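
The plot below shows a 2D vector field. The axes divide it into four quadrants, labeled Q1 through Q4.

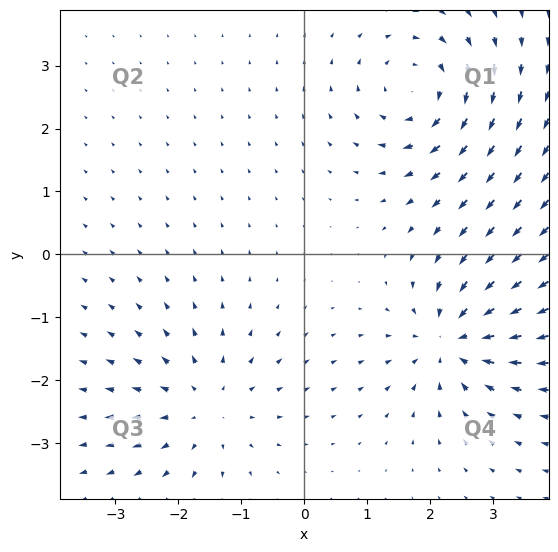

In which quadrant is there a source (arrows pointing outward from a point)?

The source sits at approximately (-1.6, -2.4), which lies in quadrant Q3. The divergence there is about +4, positive as expected for a source.

Q3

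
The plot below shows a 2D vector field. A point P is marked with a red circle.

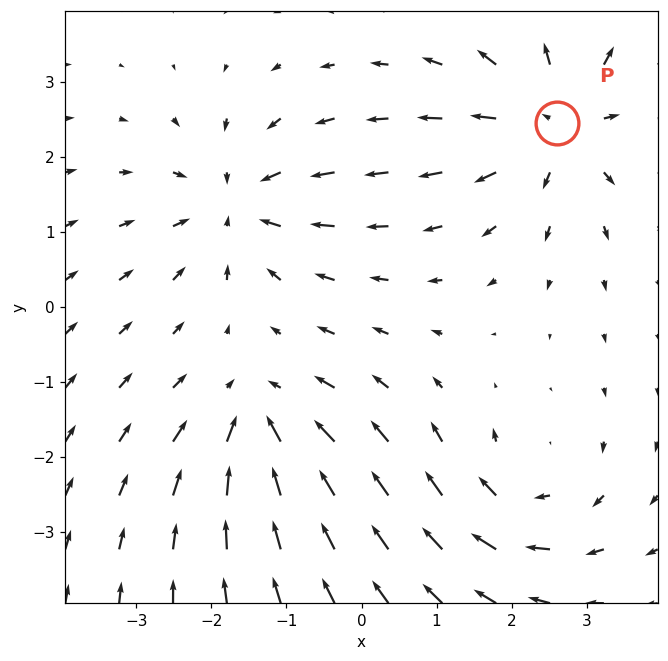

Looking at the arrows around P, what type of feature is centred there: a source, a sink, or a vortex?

source

At P (2.6, 2.4) the arrows spread outward. Divergence about +5, curl ≈0 — positive divergence with near-zero curl is a source.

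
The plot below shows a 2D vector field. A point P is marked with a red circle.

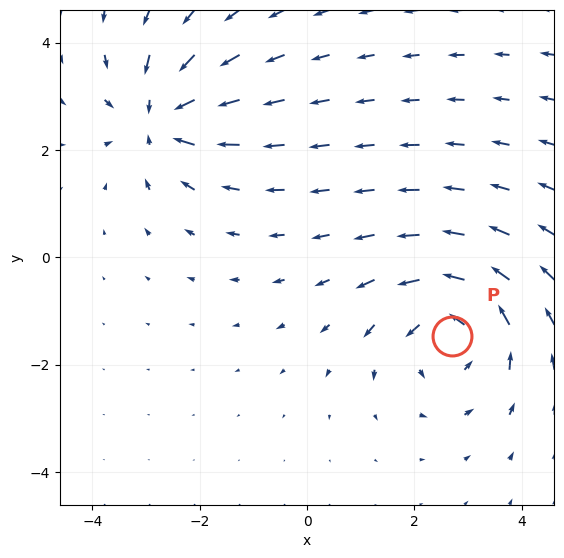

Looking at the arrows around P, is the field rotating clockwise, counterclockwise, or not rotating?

counterclockwise

Near P at (2.7, -1.5) the arrows circulate counterclockwise. The curl (z-component) there is about +4; positive curl means counterclockwise rotation.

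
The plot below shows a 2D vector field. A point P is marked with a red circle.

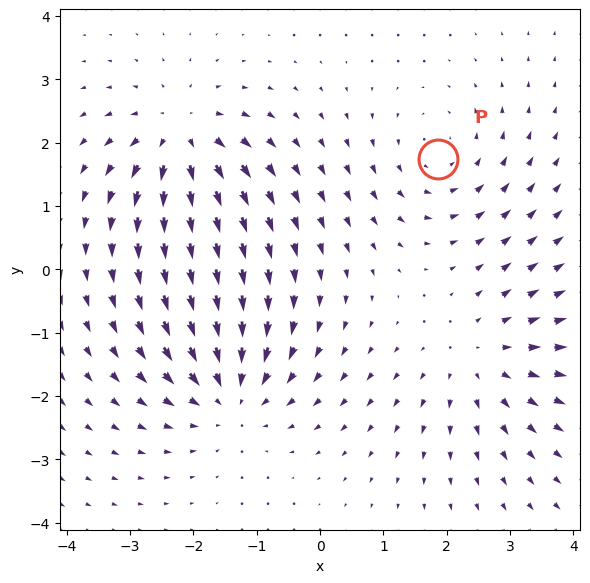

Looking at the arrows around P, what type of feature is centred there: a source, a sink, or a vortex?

vortex

At P (1.9, 1.7) the arrows circulate counterclockwise. Divergence ≈0, curl about +3 — near-zero divergence with nonzero curl is a vortex.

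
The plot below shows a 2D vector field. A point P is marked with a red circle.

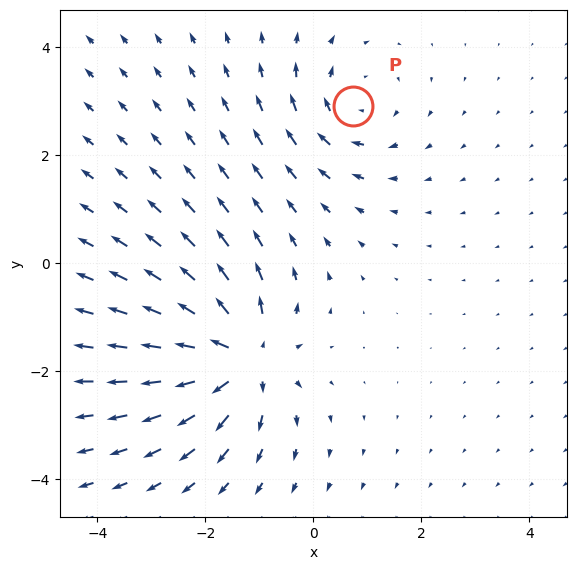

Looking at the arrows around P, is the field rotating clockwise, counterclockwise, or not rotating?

Near P at (0.7, 2.9) the arrows circulate clockwise. The curl (z-component) there is about -3; negative curl means clockwise rotation.

clockwise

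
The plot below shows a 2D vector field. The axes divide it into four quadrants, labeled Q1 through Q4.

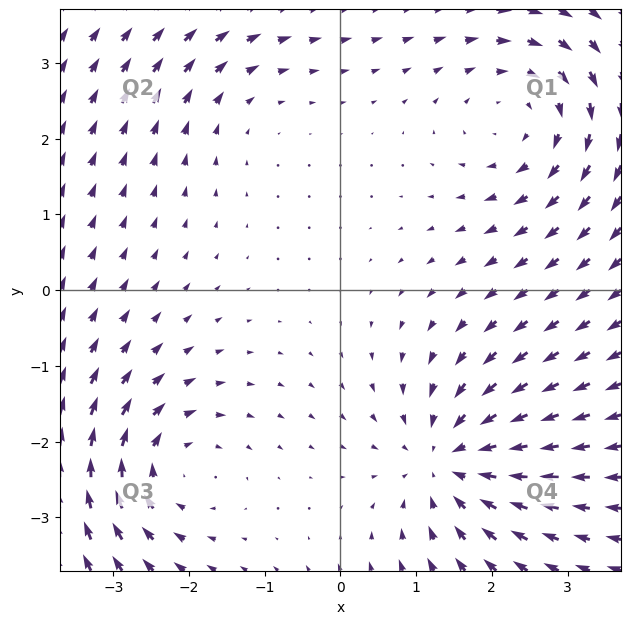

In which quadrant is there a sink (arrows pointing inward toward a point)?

Q4

The sink sits at approximately (1.5, -2.3), which lies in quadrant Q4. The divergence there is about -5, negative as expected for a sink.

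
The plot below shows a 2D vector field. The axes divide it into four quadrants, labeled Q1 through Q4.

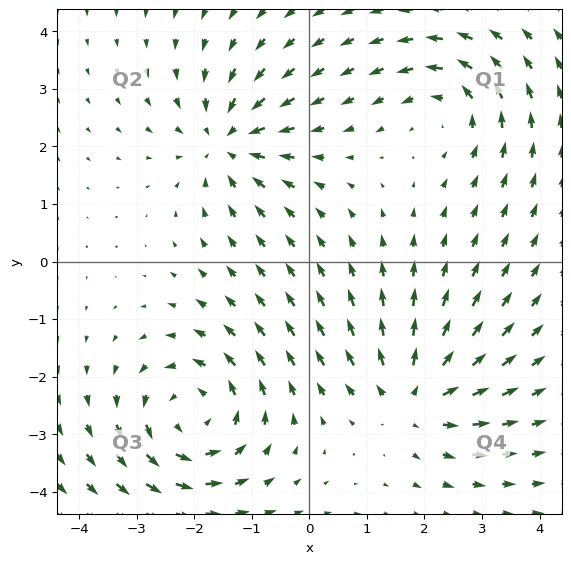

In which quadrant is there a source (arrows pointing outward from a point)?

The source sits at approximately (1.8, -2.3), which lies in quadrant Q4. The divergence there is about +5, positive as expected for a source.

Q4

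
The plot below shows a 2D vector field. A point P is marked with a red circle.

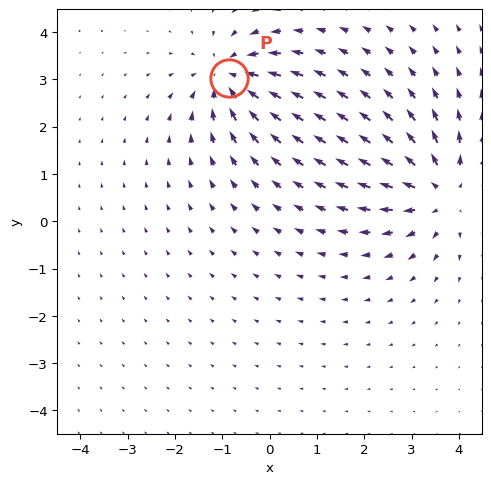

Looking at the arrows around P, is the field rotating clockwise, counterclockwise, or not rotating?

Near P at (-0.9, 3.0) the arrows show no circulation. The curl there is ≈0.

not rotating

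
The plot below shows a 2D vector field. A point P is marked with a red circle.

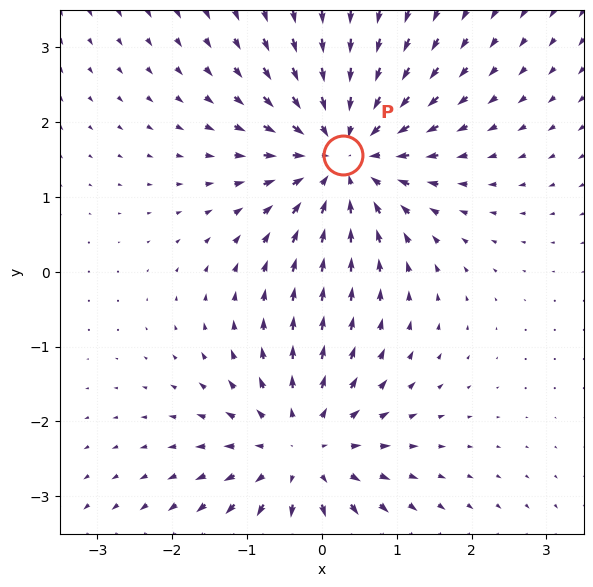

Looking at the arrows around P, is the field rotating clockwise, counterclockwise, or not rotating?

Near P at (0.3, 1.6) the arrows show no circulation. The curl there is ≈0.

not rotating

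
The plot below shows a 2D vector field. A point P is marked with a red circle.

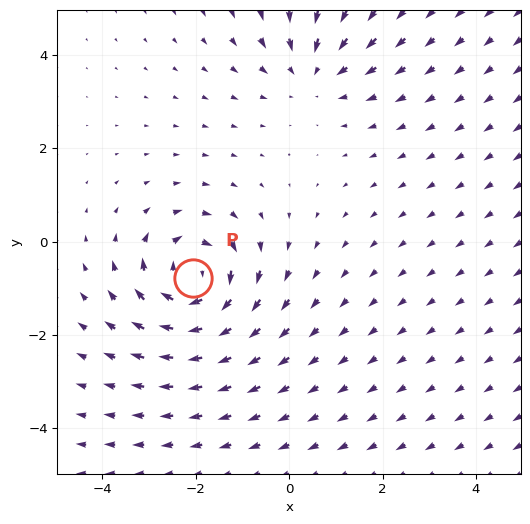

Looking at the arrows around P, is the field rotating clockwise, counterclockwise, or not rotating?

Near P at (-2.1, -0.8) the arrows circulate clockwise. The curl (z-component) there is about -4; negative curl means clockwise rotation.

clockwise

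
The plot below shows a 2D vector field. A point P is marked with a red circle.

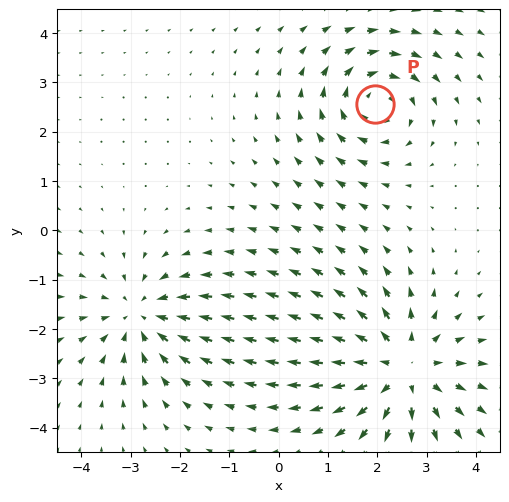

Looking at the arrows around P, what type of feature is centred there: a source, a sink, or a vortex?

vortex

At P (2.0, 2.6) the arrows circulate clockwise. Divergence ≈0, curl about -4 — near-zero divergence with nonzero curl is a vortex.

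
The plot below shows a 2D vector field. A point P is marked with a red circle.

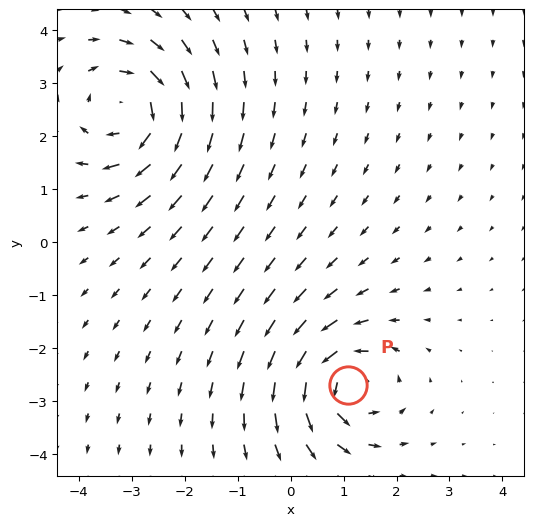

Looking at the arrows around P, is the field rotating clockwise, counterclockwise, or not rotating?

counterclockwise

Near P at (1.1, -2.7) the arrows circulate counterclockwise. The curl (z-component) there is about +6; positive curl means counterclockwise rotation.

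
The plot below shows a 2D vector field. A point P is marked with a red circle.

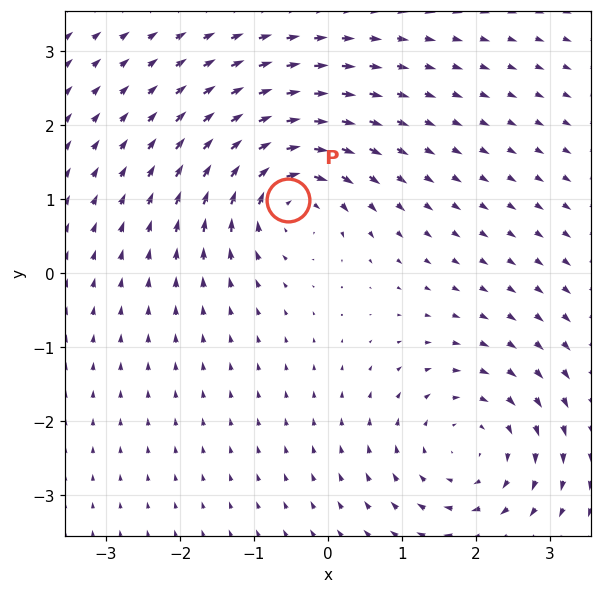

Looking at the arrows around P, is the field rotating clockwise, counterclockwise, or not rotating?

Near P at (-0.5, 1.0) the arrows circulate clockwise. The curl (z-component) there is about -6; negative curl means clockwise rotation.

clockwise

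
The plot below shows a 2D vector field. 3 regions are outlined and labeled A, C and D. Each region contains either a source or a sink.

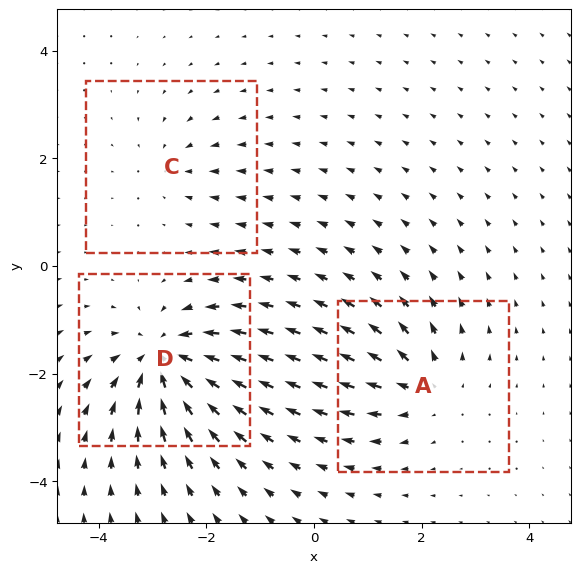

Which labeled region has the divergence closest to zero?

Divergence at each region's feature centre — A: about +4, C: about -2, D: about -6. Region C is closest to zero.

C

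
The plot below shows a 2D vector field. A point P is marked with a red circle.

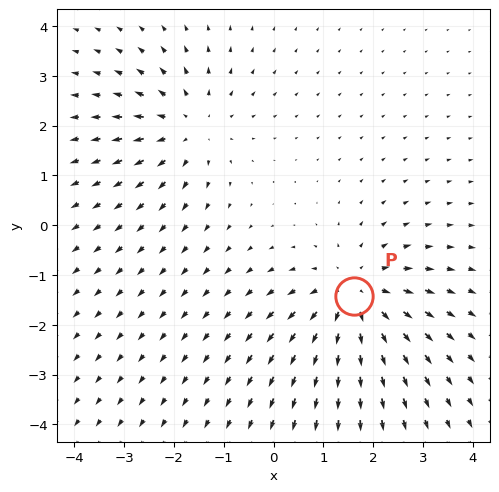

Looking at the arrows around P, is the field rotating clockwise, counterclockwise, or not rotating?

Near P at (1.6, -1.4) the arrows show no circulation. The curl there is ≈0.

not rotating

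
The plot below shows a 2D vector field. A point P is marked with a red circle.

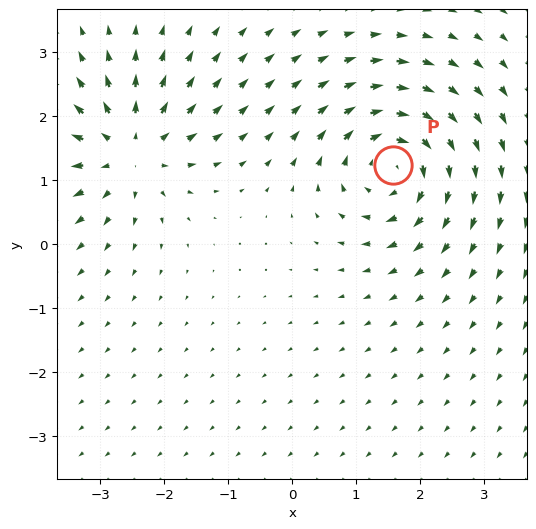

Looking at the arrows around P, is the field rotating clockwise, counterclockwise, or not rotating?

clockwise

Near P at (1.6, 1.2) the arrows circulate clockwise. The curl (z-component) there is about -6; negative curl means clockwise rotation.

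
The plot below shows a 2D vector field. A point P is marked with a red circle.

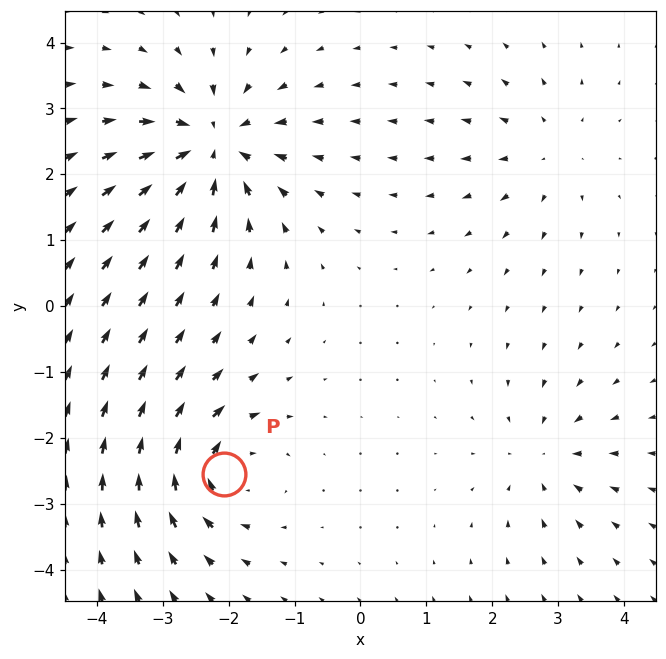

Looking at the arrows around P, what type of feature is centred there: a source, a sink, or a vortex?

At P (-2.1, -2.6) the arrows circulate clockwise. Divergence ≈0, curl about -5 — near-zero divergence with nonzero curl is a vortex.

vortex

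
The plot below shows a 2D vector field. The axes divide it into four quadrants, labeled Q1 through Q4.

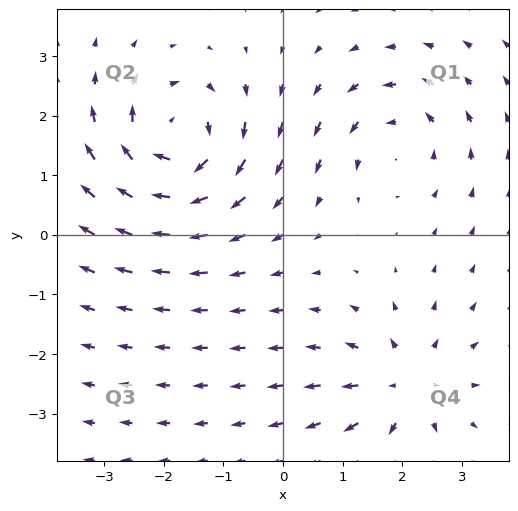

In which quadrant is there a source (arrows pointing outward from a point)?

The source sits at approximately (2.0, -2.5), which lies in quadrant Q4. The divergence there is about +4, positive as expected for a source.

Q4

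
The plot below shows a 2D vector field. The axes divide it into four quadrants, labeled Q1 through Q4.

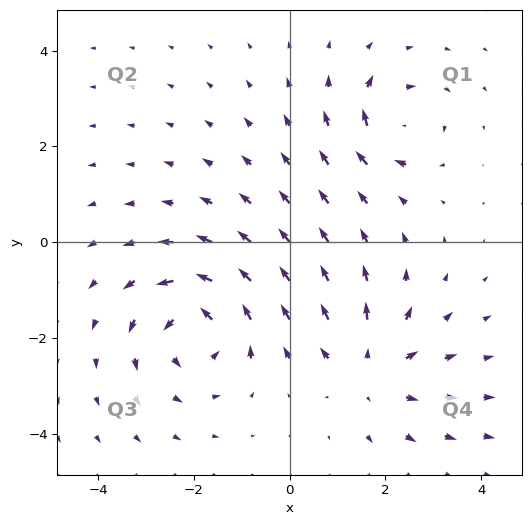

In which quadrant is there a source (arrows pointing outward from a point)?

Q4

The source sits at approximately (1.7, -2.6), which lies in quadrant Q4. The divergence there is about +3, positive as expected for a source.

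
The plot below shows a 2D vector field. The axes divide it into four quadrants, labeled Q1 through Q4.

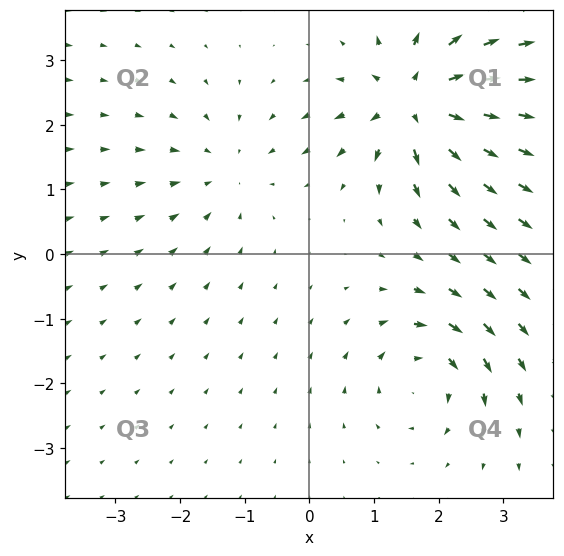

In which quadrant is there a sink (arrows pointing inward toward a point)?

The sink sits at approximately (-1.3, 1.3), which lies in quadrant Q2. The divergence there is about -2, negative as expected for a sink.

Q2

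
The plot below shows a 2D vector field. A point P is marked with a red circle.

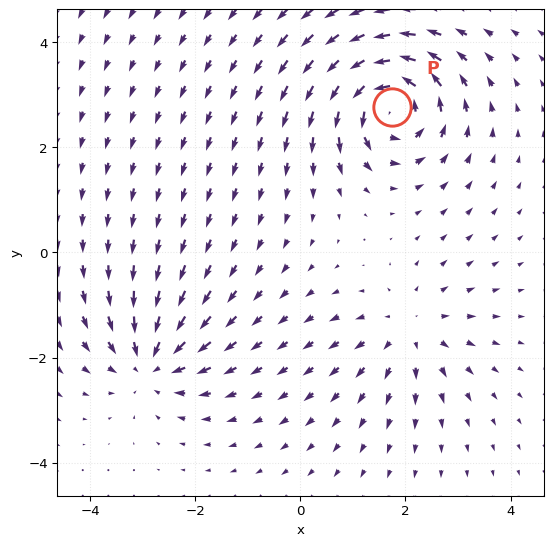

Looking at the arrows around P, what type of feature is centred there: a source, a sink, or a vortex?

At P (1.7, 2.8) the arrows circulate counterclockwise. Divergence ≈0, curl about +6 — near-zero divergence with nonzero curl is a vortex.

vortex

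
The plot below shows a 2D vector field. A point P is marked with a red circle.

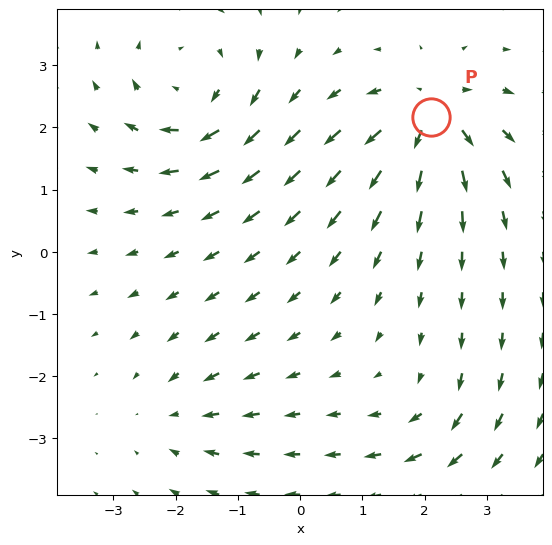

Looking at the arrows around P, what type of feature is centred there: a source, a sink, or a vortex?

At P (2.1, 2.2) the arrows spread outward. Divergence about +7, curl ≈0 — positive divergence with near-zero curl is a source.

source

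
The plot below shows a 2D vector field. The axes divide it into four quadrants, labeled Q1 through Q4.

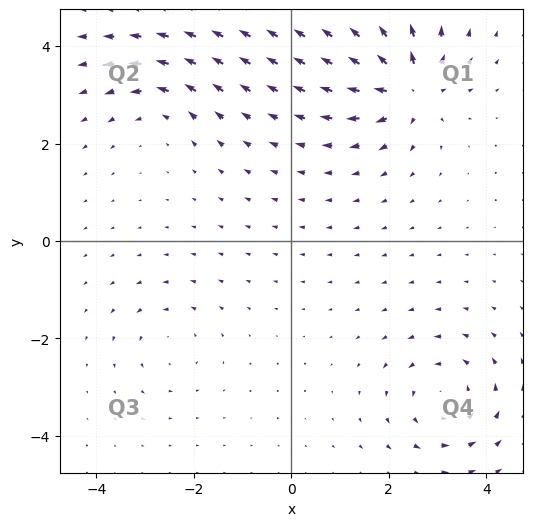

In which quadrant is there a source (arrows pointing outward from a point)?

Q1

The source sits at approximately (2.4, 3.1), which lies in quadrant Q1. The divergence there is about +7, positive as expected for a source.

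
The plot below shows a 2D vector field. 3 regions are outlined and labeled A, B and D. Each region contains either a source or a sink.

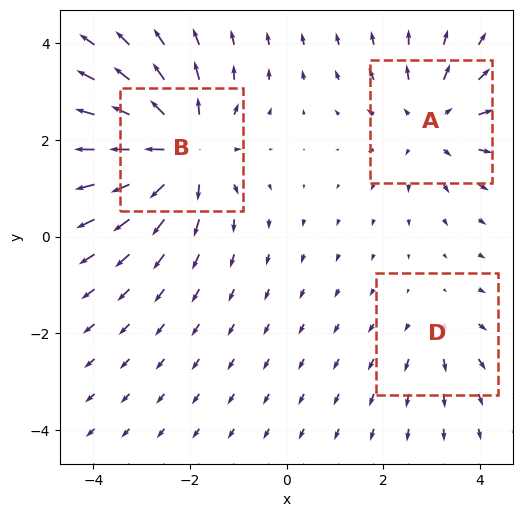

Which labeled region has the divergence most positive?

Divergence at each region's feature centre — A: about +3, B: about +5, D: about +2. Region B is most positive.

B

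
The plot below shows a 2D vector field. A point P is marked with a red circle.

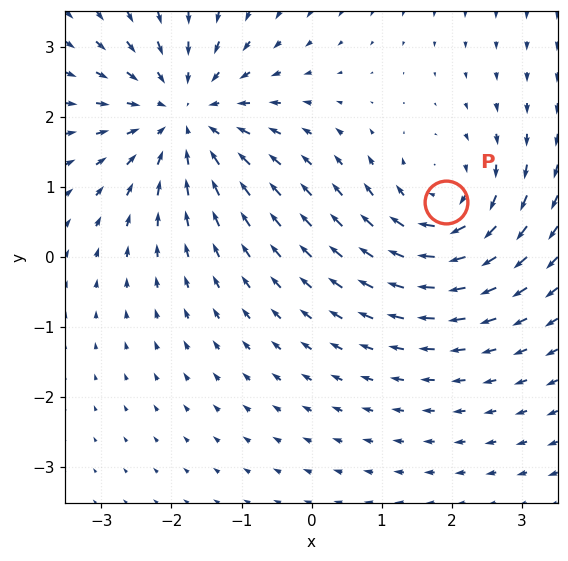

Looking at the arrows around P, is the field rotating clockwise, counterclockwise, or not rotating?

clockwise

Near P at (1.9, 0.8) the arrows circulate clockwise. The curl (z-component) there is about -4; negative curl means clockwise rotation.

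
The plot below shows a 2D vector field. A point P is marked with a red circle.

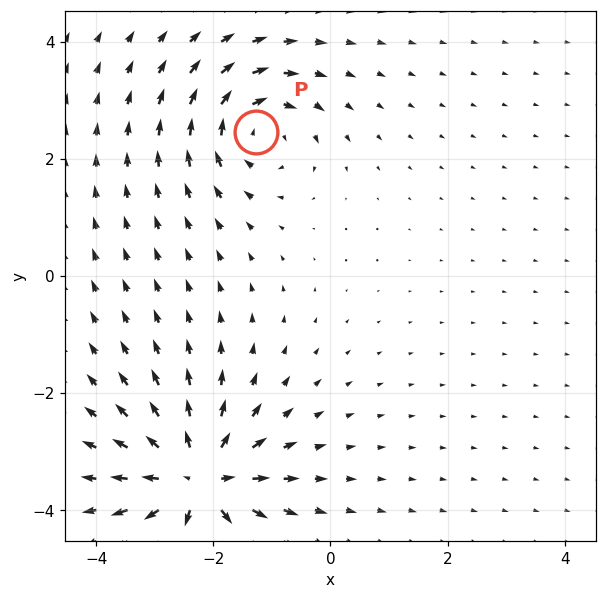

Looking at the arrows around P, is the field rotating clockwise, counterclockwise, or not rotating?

Near P at (-1.3, 2.5) the arrows circulate clockwise. The curl (z-component) there is about -5; negative curl means clockwise rotation.

clockwise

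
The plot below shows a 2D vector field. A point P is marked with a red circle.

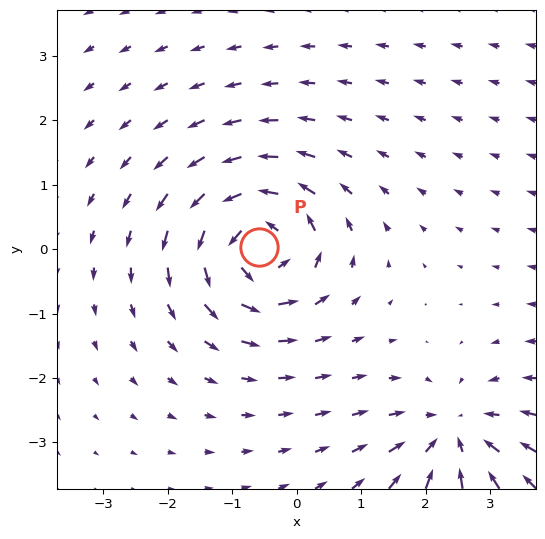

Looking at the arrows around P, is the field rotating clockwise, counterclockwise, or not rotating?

counterclockwise

Near P at (-0.6, 0.0) the arrows circulate counterclockwise. The curl (z-component) there is about +7; positive curl means counterclockwise rotation.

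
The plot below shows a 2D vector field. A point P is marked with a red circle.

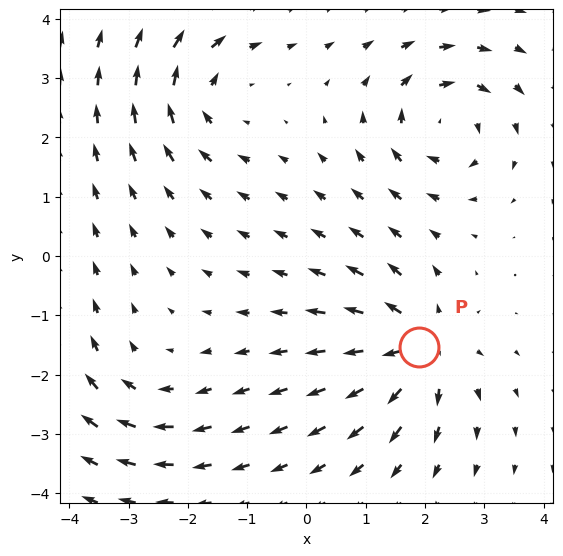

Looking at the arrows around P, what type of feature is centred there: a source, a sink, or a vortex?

At P (1.9, -1.5) the arrows spread outward. Divergence about +6, curl ≈0 — positive divergence with near-zero curl is a source.

source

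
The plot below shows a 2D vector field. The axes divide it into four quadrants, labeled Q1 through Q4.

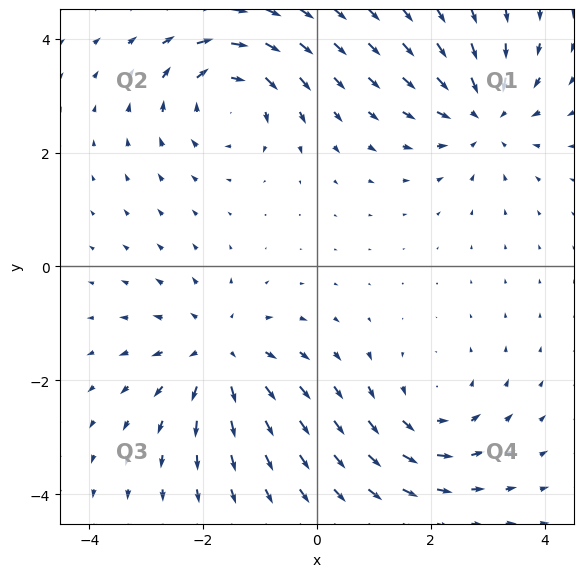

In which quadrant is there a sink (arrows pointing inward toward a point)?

Q1

The sink sits at approximately (2.9, 2.7), which lies in quadrant Q1. The divergence there is about -4, negative as expected for a sink.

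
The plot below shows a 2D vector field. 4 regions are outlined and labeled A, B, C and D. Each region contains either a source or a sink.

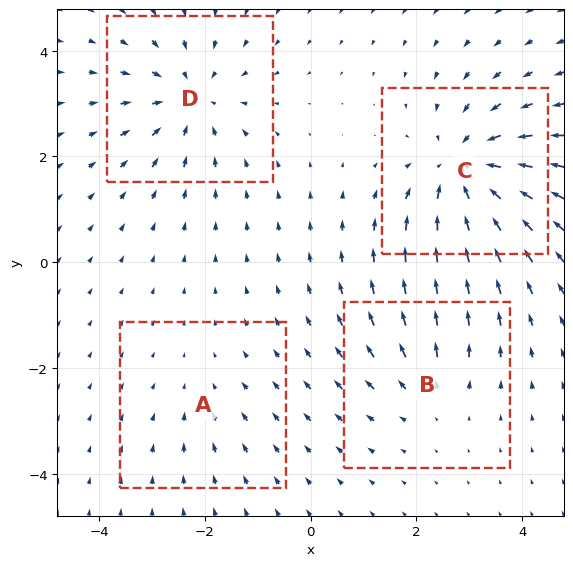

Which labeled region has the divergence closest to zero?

Divergence at each region's feature centre — A: about -2, B: about +3, C: about -6, D: about -5. Region A is closest to zero.

A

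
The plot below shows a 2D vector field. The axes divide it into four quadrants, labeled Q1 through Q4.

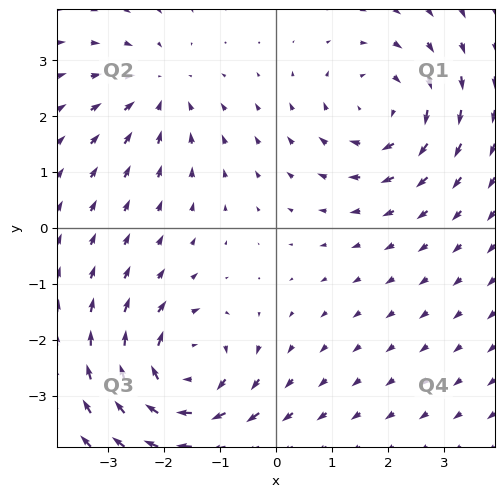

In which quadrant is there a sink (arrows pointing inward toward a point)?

Q2

The sink sits at approximately (-2.1, 2.5), which lies in quadrant Q2. The divergence there is about -3, negative as expected for a sink.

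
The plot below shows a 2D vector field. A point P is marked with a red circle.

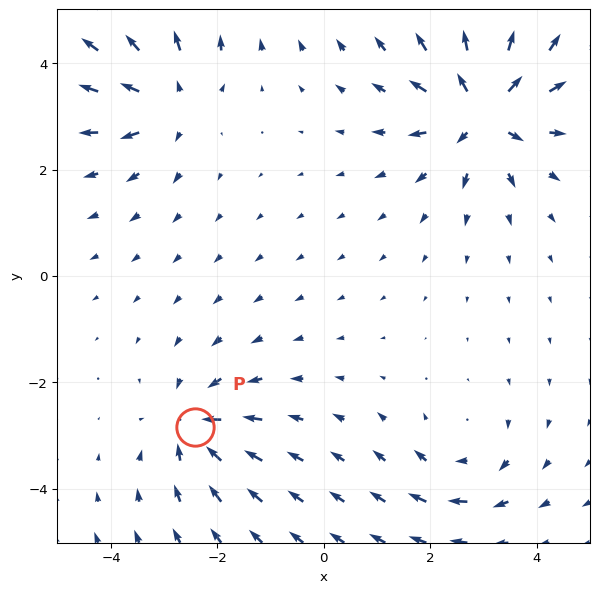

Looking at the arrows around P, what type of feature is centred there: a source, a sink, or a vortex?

sink

At P (-2.4, -2.8) the arrows converge inward. Divergence about -5, curl ≈0 — negative divergence with near-zero curl is a sink.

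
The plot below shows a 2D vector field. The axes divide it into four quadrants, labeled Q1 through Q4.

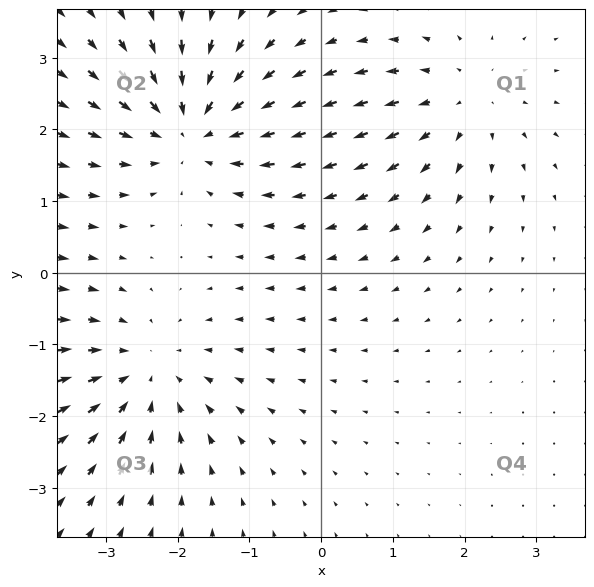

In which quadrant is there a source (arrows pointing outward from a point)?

The source sits at approximately (2.0, 2.4), which lies in quadrant Q1. The divergence there is about +3, positive as expected for a source.

Q1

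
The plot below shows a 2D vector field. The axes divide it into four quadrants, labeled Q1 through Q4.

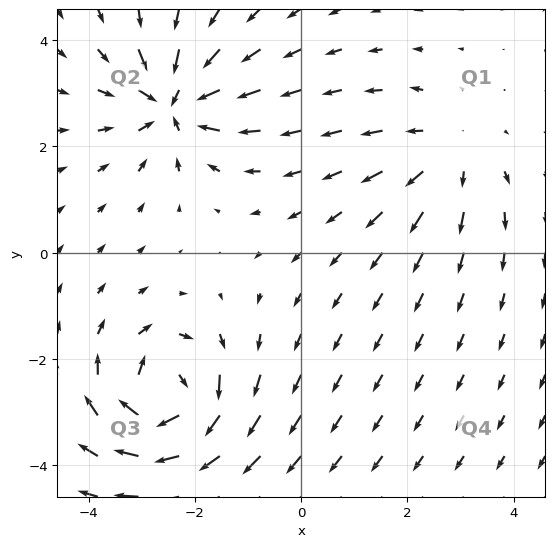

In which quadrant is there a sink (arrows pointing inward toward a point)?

Q2

The sink sits at approximately (-2.4, 2.8), which lies in quadrant Q2. The divergence there is about -6, negative as expected for a sink.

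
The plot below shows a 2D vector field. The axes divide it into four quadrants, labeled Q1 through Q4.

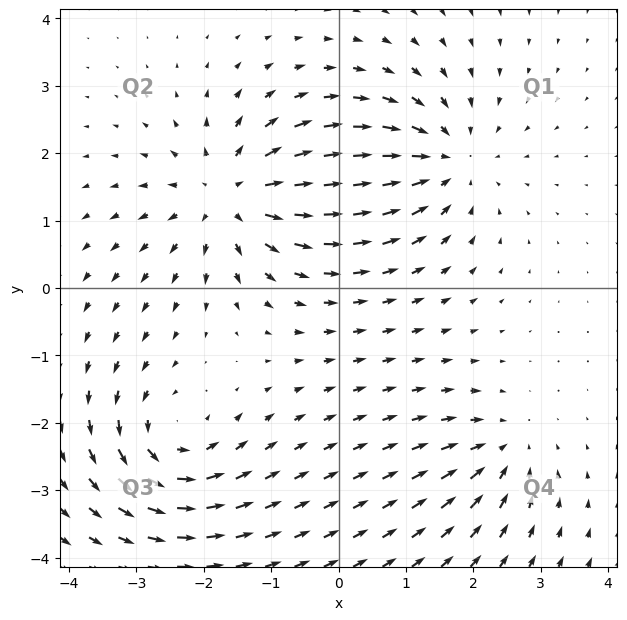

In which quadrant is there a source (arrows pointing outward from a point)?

The source sits at approximately (-1.6, 1.4), which lies in quadrant Q2. The divergence there is about +5, positive as expected for a source.

Q2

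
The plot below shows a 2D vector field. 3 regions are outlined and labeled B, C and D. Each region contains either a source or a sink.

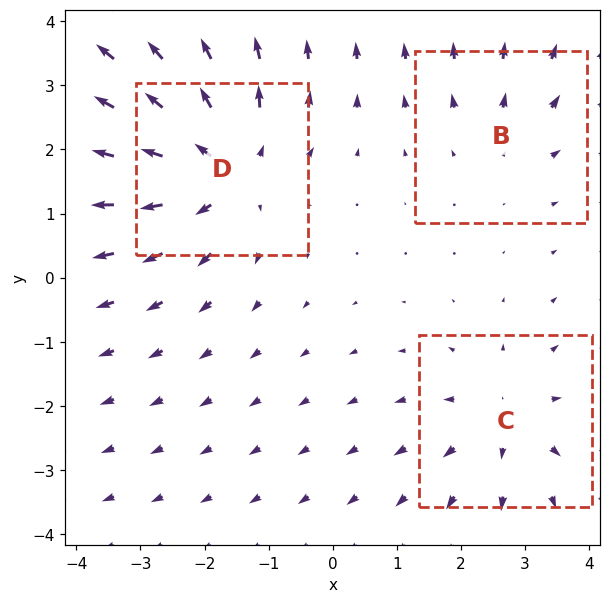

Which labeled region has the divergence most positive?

Divergence at each region's feature centre — B: about +2, C: about +3, D: about +4. Region D is most positive.

D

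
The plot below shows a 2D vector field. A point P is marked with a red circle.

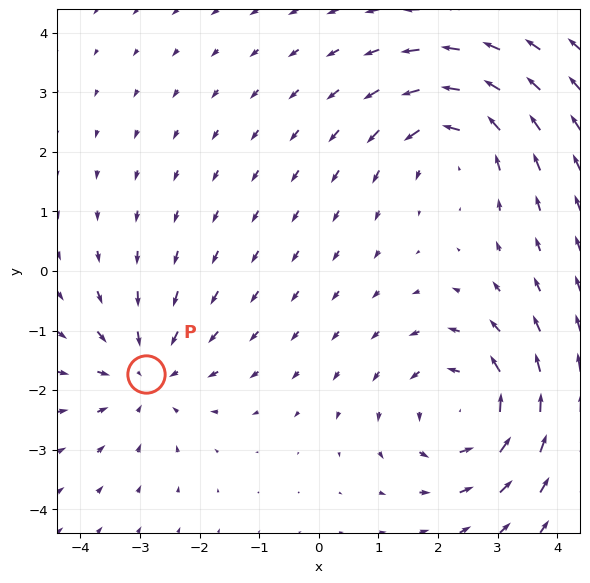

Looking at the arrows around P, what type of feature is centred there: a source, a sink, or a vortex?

At P (-2.9, -1.7) the arrows converge inward. Divergence about -4, curl ≈0 — negative divergence with near-zero curl is a sink.

sink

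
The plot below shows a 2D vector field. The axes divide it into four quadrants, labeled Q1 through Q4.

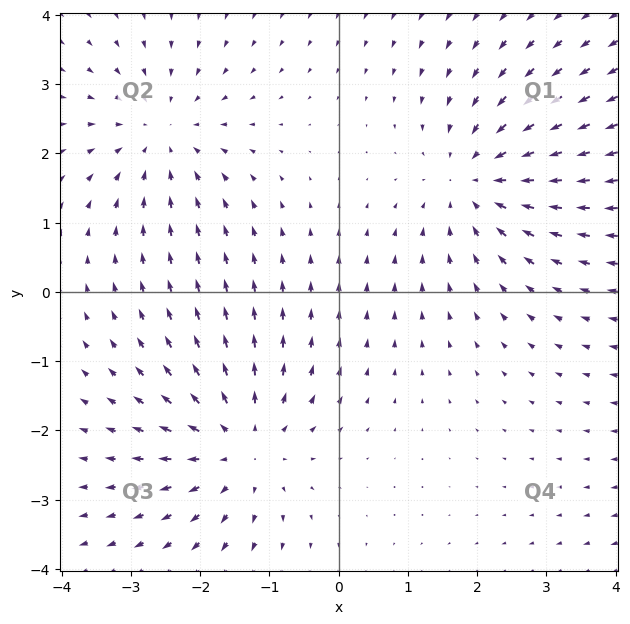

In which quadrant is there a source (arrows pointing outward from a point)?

The source sits at approximately (-1.4, -2.2), which lies in quadrant Q3. The divergence there is about +3, positive as expected for a source.

Q3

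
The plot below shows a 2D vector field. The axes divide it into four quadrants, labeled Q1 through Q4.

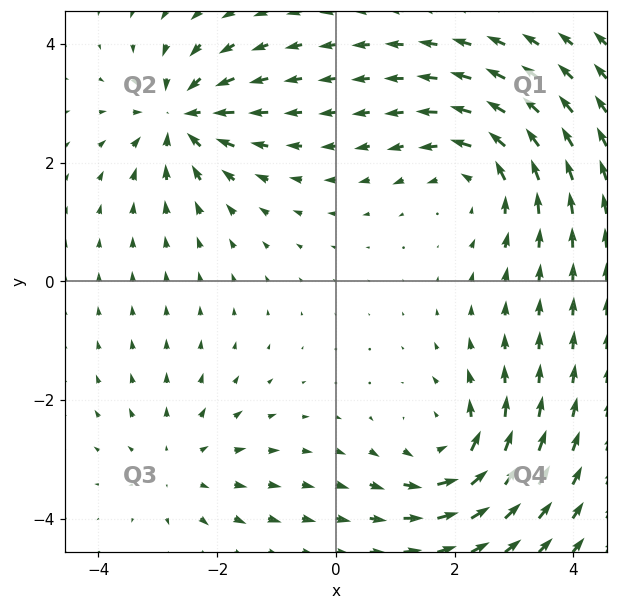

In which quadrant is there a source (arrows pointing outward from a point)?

Q3

The source sits at approximately (-2.6, -3.1), which lies in quadrant Q3. The divergence there is about +3, positive as expected for a source.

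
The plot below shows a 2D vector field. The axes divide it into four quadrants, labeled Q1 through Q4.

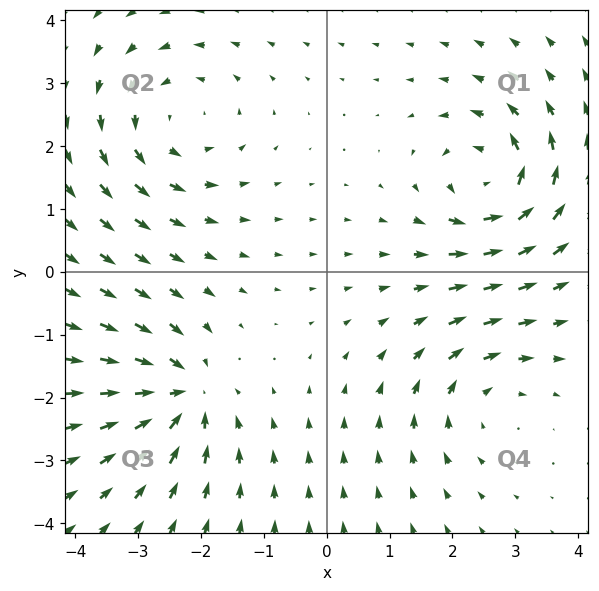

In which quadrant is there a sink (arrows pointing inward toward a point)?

Q3

The sink sits at approximately (-2.3, -2.0), which lies in quadrant Q3. The divergence there is about -5, negative as expected for a sink.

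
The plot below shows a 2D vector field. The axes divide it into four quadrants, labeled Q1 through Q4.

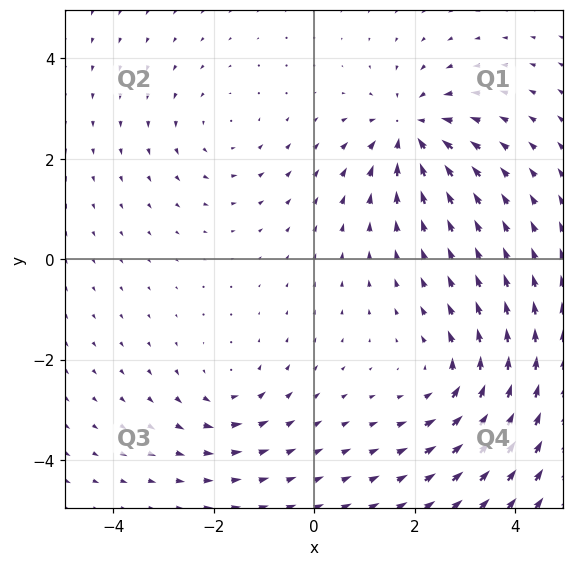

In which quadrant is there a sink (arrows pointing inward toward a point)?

The sink sits at approximately (1.9, 2.6), which lies in quadrant Q1. The divergence there is about -5, negative as expected for a sink.

Q1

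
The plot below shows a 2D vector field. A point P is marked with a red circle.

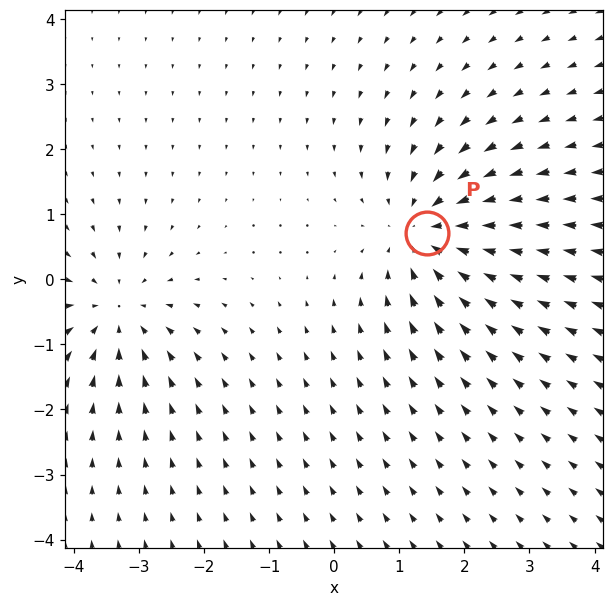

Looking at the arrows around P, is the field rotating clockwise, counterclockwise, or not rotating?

not rotating

Near P at (1.4, 0.7) the arrows show no circulation. The curl there is ≈0.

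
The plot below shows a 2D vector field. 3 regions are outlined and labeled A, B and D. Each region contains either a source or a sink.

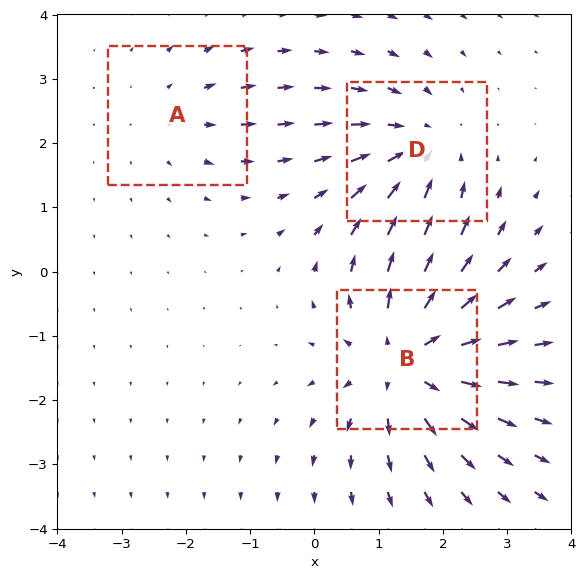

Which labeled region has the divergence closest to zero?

Divergence at each region's feature centre — A: about +2, B: about +5, D: about -3. Region A is closest to zero.

A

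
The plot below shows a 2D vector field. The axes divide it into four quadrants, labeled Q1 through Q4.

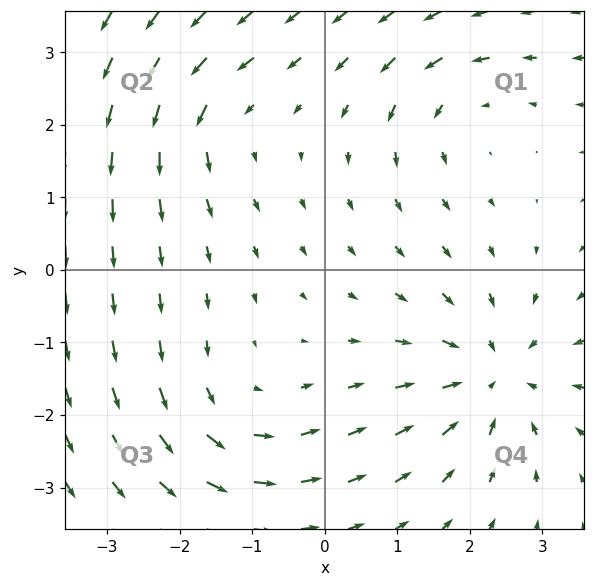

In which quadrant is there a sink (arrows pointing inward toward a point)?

Q4

The sink sits at approximately (2.3, -1.5), which lies in quadrant Q4. The divergence there is about -5, negative as expected for a sink.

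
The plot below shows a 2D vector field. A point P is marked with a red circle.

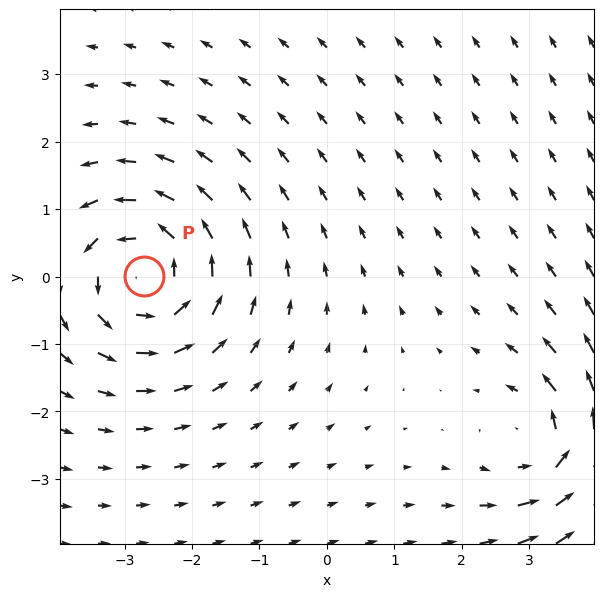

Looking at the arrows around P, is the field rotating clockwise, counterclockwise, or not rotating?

Near P at (-2.7, 0.0) the arrows circulate counterclockwise. The curl (z-component) there is about +5; positive curl means counterclockwise rotation.

counterclockwise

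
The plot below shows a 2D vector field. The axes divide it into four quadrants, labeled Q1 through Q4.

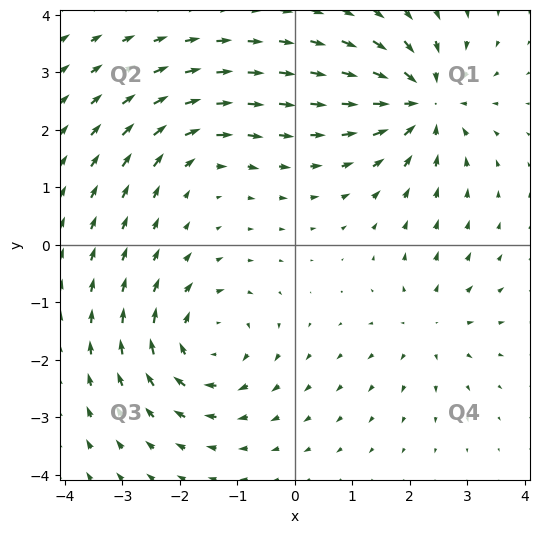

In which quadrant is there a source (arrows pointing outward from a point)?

Q4

The source sits at approximately (2.3, -1.4), which lies in quadrant Q4. The divergence there is about +3, positive as expected for a source.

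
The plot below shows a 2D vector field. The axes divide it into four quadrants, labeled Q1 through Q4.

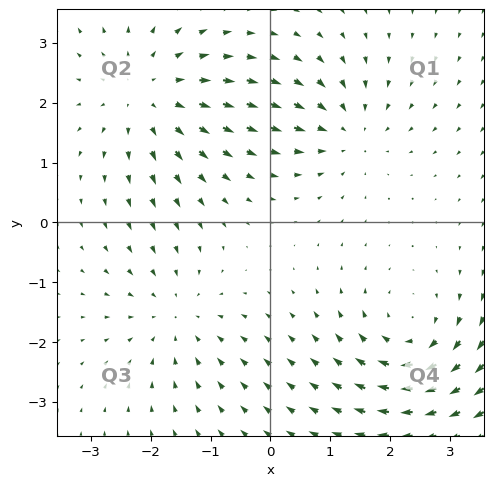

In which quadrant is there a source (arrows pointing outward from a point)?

Q2

The source sits at approximately (-2.0, 2.1), which lies in quadrant Q2. The divergence there is about +4, positive as expected for a source.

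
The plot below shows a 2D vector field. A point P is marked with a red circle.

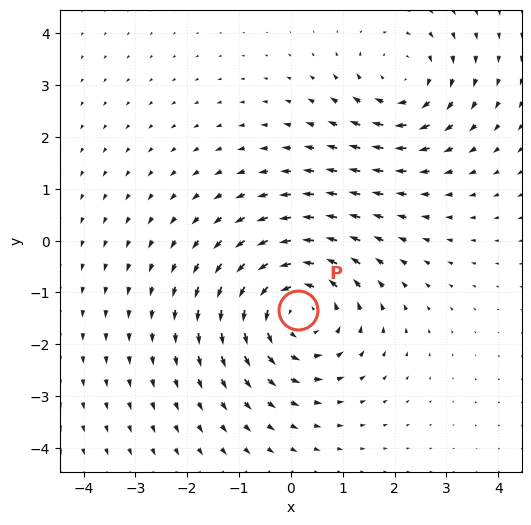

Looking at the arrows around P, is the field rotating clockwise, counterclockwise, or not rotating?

Near P at (0.1, -1.3) the arrows circulate counterclockwise. The curl (z-component) there is about +4; positive curl means counterclockwise rotation.

counterclockwise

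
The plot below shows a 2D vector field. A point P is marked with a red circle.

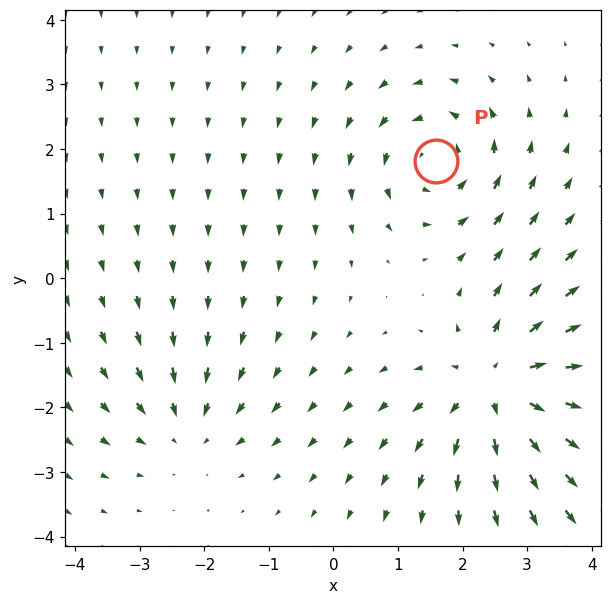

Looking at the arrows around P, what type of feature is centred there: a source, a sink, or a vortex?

At P (1.6, 1.8) the arrows circulate counterclockwise. Divergence ≈0, curl about +4 — near-zero divergence with nonzero curl is a vortex.

vortex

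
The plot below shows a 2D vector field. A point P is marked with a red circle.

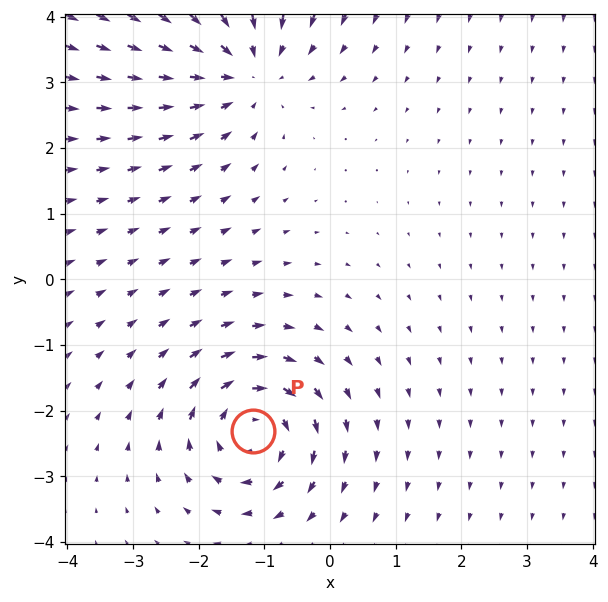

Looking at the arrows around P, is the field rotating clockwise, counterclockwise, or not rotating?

Near P at (-1.2, -2.3) the arrows circulate clockwise. The curl (z-component) there is about -6; negative curl means clockwise rotation.

clockwise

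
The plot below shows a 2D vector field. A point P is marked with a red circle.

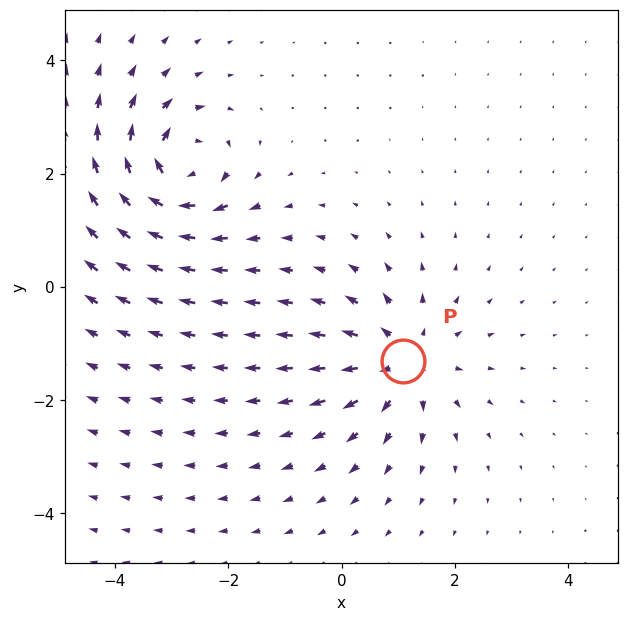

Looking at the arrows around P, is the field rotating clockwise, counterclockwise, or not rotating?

not rotating

Near P at (1.1, -1.3) the arrows show no circulation. The curl there is ≈0.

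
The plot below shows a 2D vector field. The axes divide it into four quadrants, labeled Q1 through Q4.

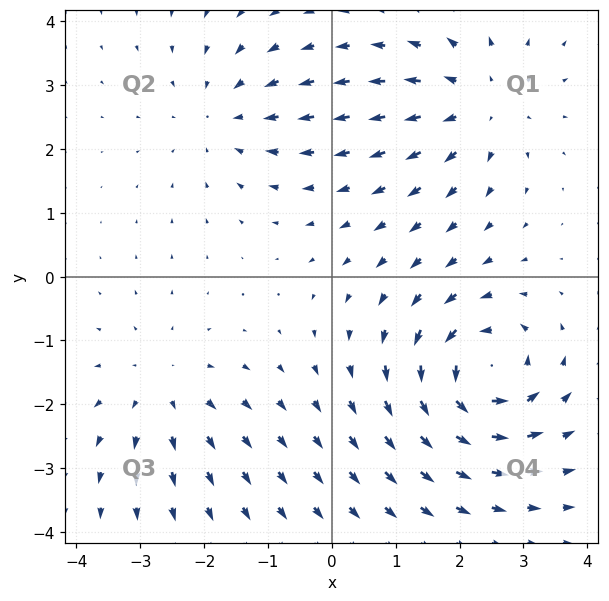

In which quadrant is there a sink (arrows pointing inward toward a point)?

The sink sits at approximately (-1.7, 2.5), which lies in quadrant Q2. The divergence there is about -3, negative as expected for a sink.

Q2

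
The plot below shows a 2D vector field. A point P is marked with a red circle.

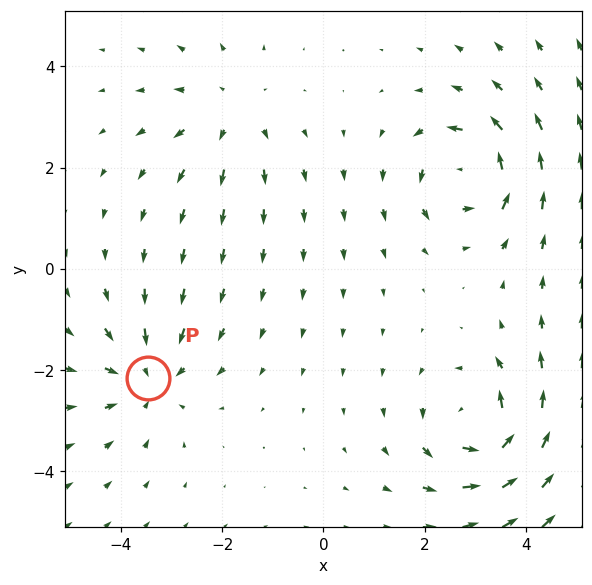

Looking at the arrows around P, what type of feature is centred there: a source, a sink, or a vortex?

At P (-3.5, -2.2) the arrows converge inward. Divergence about -3, curl ≈0 — negative divergence with near-zero curl is a sink.

sink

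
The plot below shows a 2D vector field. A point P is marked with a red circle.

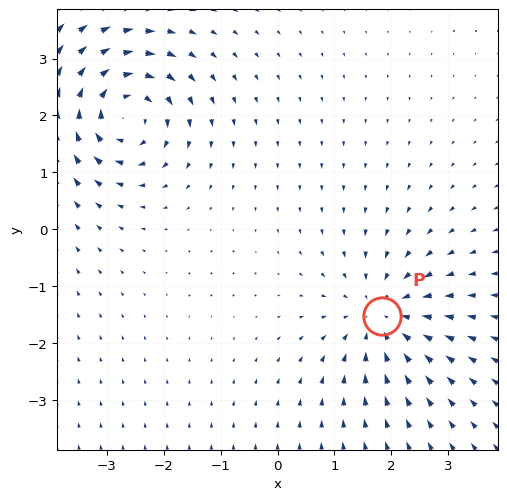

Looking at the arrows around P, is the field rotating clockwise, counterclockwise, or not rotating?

Near P at (1.8, -1.5) the arrows show no circulation. The curl there is ≈0.

not rotating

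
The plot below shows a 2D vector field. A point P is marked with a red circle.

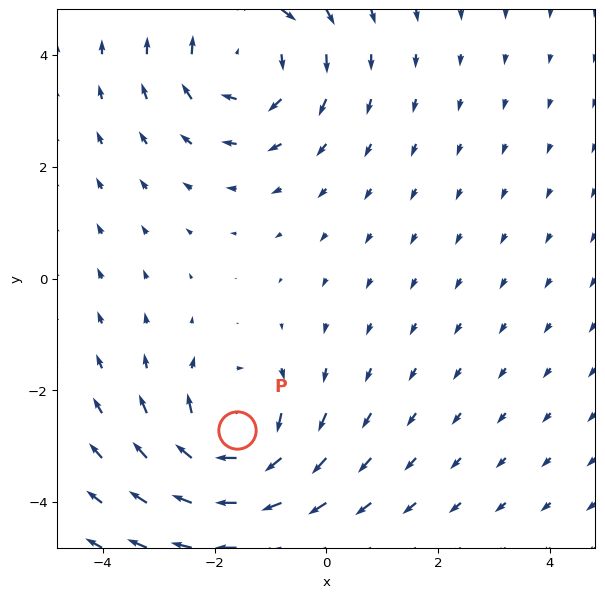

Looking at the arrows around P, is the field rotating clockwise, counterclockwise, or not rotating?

clockwise

Near P at (-1.6, -2.7) the arrows circulate clockwise. The curl (z-component) there is about -5; negative curl means clockwise rotation.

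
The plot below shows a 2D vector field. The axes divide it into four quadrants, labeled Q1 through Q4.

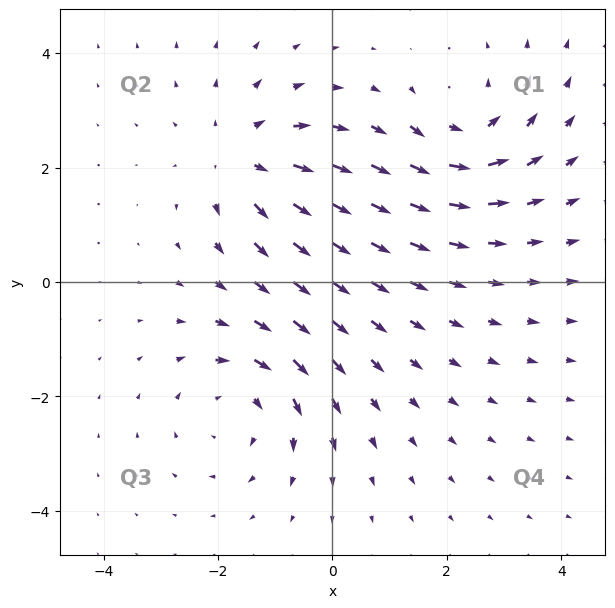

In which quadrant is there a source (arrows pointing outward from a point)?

The source sits at approximately (-1.6, 2.2), which lies in quadrant Q2. The divergence there is about +3, positive as expected for a source.

Q2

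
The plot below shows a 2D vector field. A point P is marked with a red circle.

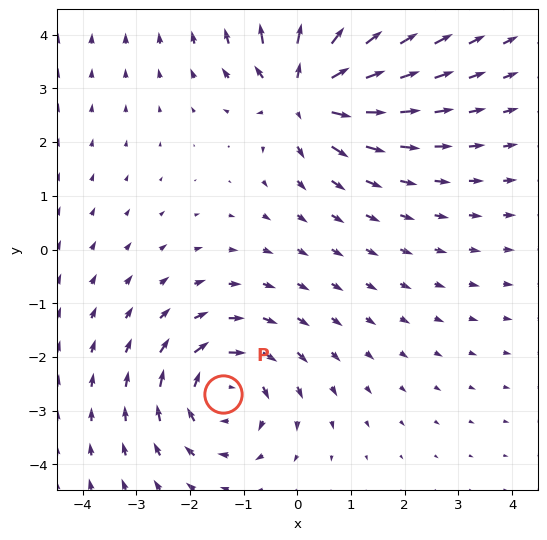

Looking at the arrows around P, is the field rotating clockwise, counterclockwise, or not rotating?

Near P at (-1.4, -2.7) the arrows circulate clockwise. The curl (z-component) there is about -3; negative curl means clockwise rotation.

clockwise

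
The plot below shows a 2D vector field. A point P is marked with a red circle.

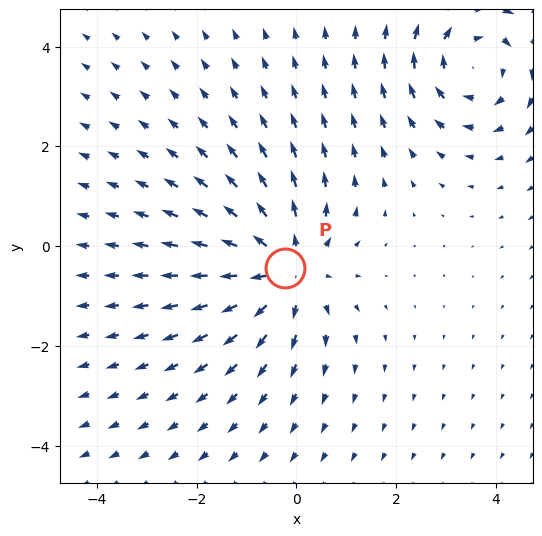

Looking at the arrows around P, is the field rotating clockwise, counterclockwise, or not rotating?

Near P at (-0.2, -0.4) the arrows show no circulation. The curl there is ≈0.

not rotating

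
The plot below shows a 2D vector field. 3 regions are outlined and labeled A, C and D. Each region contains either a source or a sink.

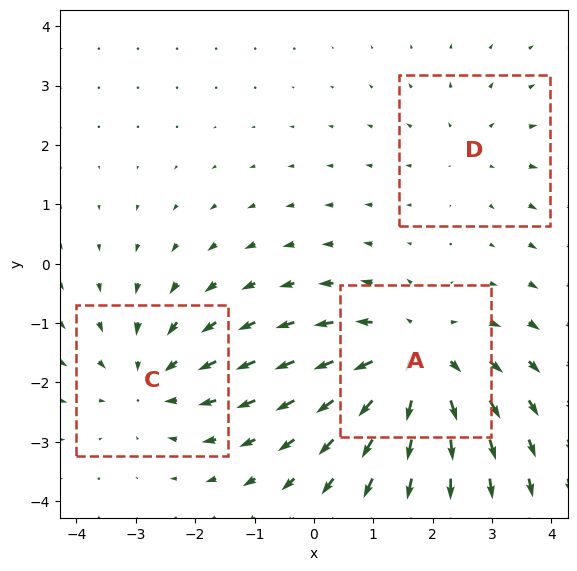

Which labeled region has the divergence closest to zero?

Divergence at each region's feature centre — A: about +4, C: about -3, D: about +2. Region D is closest to zero.

D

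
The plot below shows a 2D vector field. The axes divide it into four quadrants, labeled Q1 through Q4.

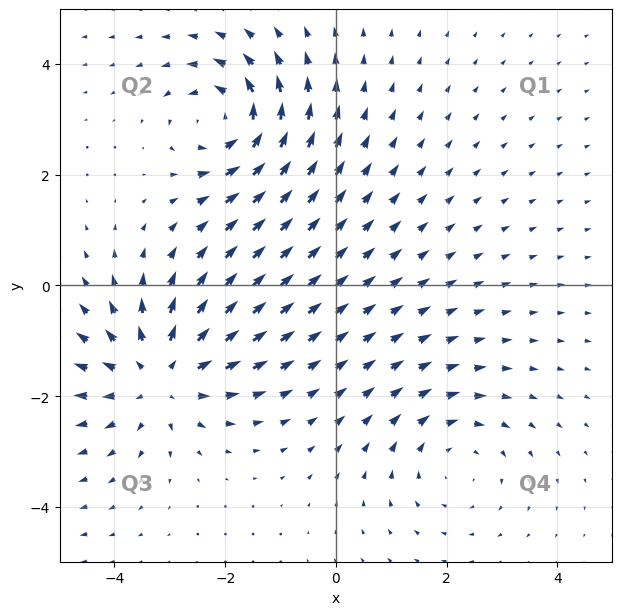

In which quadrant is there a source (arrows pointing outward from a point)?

The source sits at approximately (-3.2, -1.6), which lies in quadrant Q3. The divergence there is about +5, positive as expected for a source.

Q3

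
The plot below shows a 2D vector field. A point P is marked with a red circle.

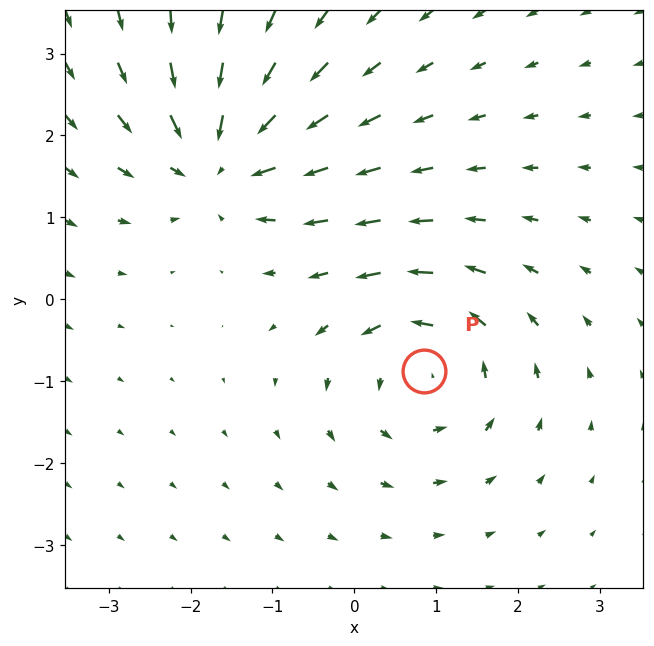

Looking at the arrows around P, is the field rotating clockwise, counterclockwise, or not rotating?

Near P at (0.8, -0.9) the arrows circulate counterclockwise. The curl (z-component) there is about +5; positive curl means counterclockwise rotation.

counterclockwise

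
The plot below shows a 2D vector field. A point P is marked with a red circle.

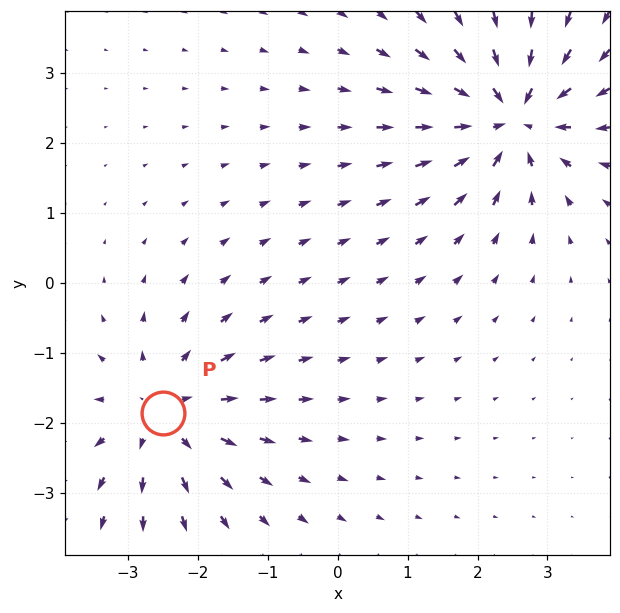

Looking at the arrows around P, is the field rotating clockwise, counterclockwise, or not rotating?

Near P at (-2.5, -1.9) the arrows show no circulation. The curl there is ≈0.

not rotating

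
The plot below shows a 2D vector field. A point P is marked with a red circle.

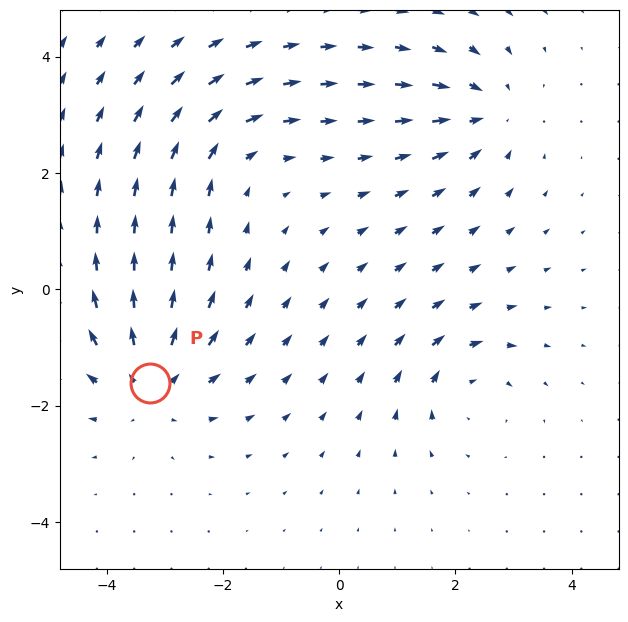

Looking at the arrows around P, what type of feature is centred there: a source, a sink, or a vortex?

source

At P (-3.3, -1.6) the arrows spread outward. Divergence about +5, curl ≈0 — positive divergence with near-zero curl is a source.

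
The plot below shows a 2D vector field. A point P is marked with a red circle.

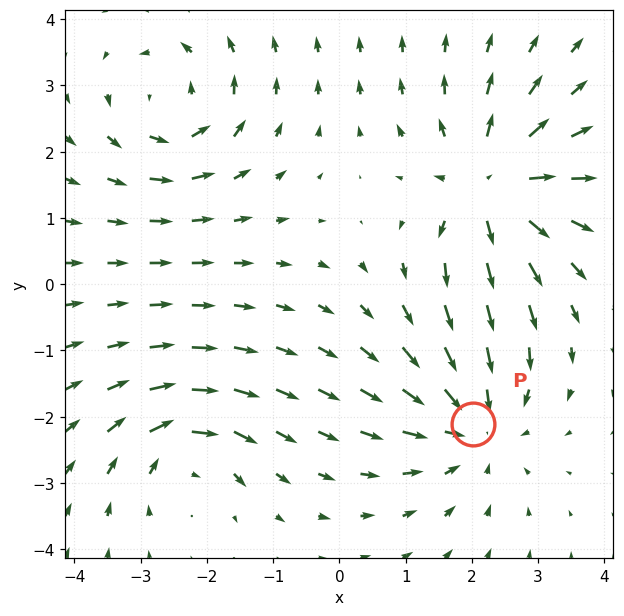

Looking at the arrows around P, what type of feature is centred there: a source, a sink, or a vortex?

sink

At P (2.0, -2.1) the arrows converge inward. Divergence about -4, curl ≈0 — negative divergence with near-zero curl is a sink.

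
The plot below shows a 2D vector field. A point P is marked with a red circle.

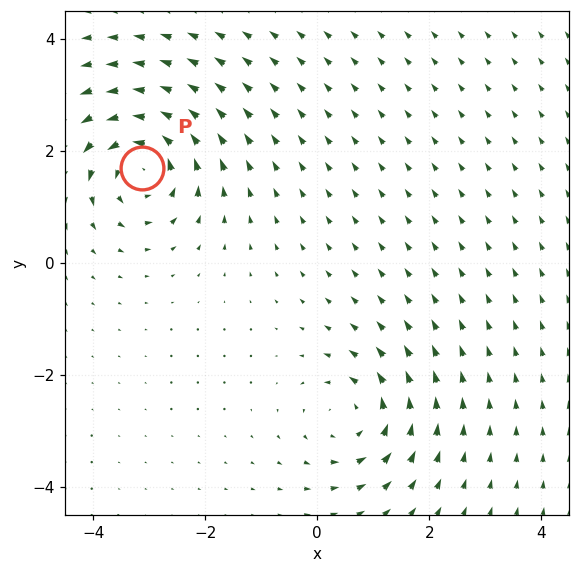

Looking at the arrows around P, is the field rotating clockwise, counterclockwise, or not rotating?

Near P at (-3.1, 1.7) the arrows circulate counterclockwise. The curl (z-component) there is about +5; positive curl means counterclockwise rotation.

counterclockwise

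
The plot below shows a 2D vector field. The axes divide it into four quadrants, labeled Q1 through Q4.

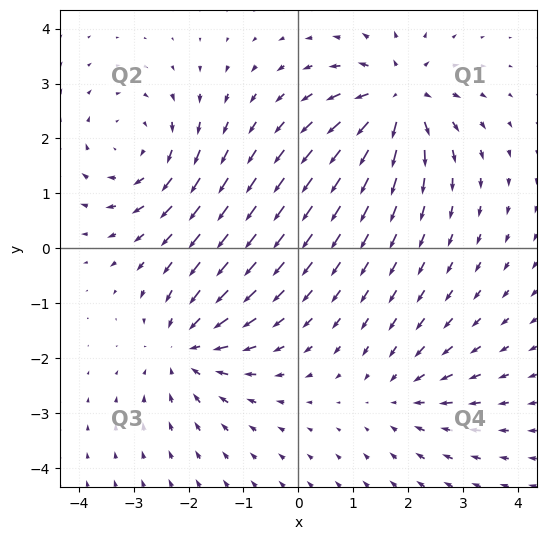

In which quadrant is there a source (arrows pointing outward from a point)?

The source sits at approximately (1.8, 2.7), which lies in quadrant Q1. The divergence there is about +7, positive as expected for a source.

Q1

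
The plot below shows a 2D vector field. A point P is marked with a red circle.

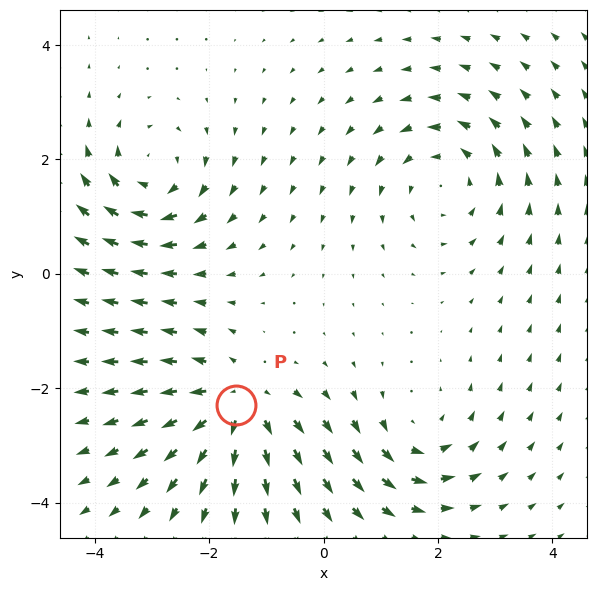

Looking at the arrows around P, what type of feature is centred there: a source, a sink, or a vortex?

source

At P (-1.5, -2.3) the arrows spread outward. Divergence about +5, curl ≈0 — positive divergence with near-zero curl is a source.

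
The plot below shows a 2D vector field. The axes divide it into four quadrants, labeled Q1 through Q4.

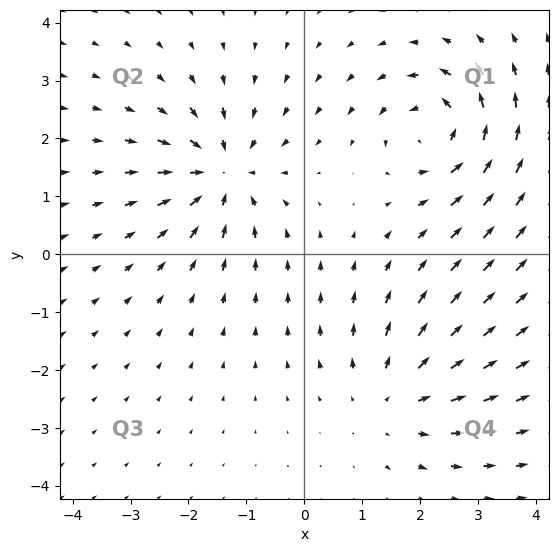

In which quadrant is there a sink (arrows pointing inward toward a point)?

The sink sits at approximately (-1.4, 1.4), which lies in quadrant Q2. The divergence there is about -4, negative as expected for a sink.

Q2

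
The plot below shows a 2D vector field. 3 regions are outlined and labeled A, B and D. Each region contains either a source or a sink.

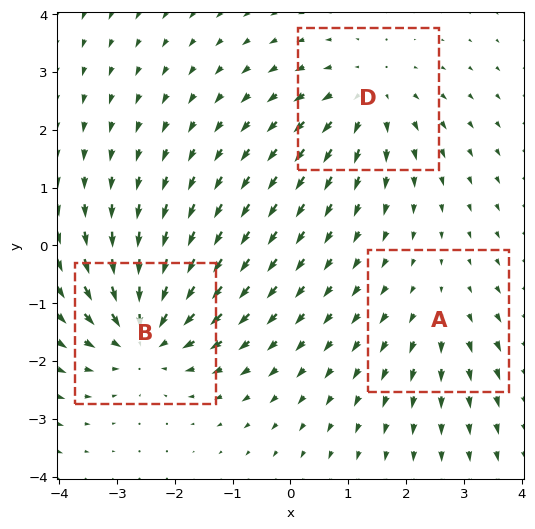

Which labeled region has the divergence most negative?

Divergence at each region's feature centre — A: about +2, B: about -4, D: about +3. Region B is most negative.

B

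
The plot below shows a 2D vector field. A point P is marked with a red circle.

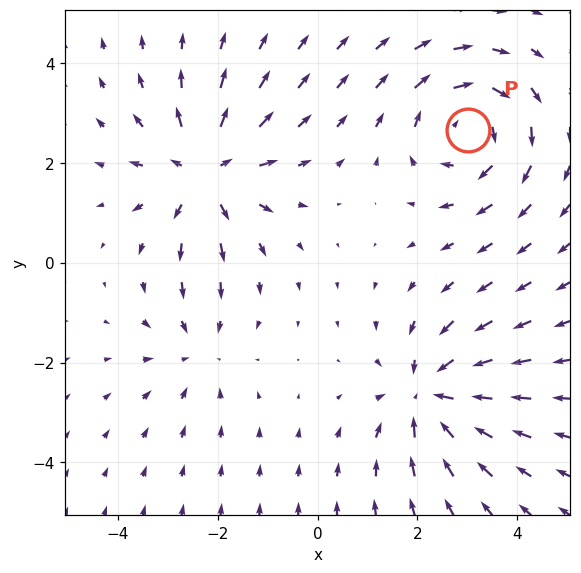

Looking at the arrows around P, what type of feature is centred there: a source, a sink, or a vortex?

At P (3.0, 2.7) the arrows circulate clockwise. Divergence ≈0, curl about -4 — near-zero divergence with nonzero curl is a vortex.

vortex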